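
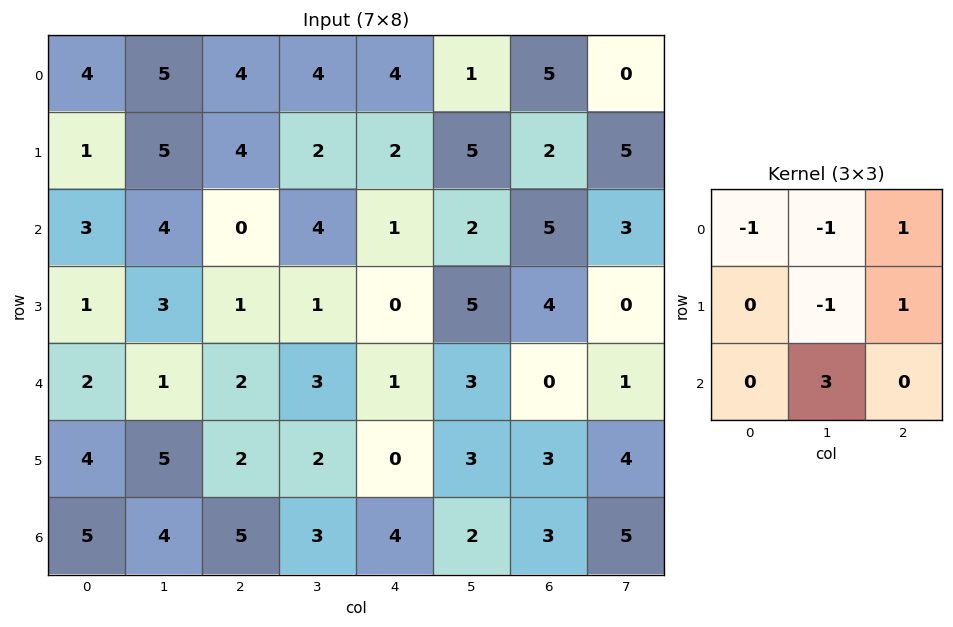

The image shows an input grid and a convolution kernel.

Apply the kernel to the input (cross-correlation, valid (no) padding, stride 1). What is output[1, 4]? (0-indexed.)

13

The receptive field on the input at this output position is [2 5 2 / 1 2 5 / 0 5 4]. Elementwise product with the kernel and sum: 2·-1 + 5·-1 + 2·1 + 2·-1 + 5·1 + 5·3.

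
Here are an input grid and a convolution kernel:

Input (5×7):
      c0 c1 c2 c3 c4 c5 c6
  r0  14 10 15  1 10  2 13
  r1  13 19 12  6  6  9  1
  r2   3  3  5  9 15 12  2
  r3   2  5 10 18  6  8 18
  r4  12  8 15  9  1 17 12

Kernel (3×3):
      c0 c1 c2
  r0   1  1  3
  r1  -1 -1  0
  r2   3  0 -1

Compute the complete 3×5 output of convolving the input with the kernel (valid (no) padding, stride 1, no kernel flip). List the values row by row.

41 -3 28 20 79
58 38 46 61 -9
35 35 75 46 10

Output[0,0]: The receptive field on the input at this output position is [14 10 15 / 13 19 12 / 3 3 5]. Elementwise product with the kernel and sum: 14·1 + 10·1 + 15·3 + 13·-1 + 19·-1 + 3·3 + 5·-1.
Output[0,1]: The receptive field on the input at this output position is [10 15 1 / 19 12 6 / 3 5 9]. Elementwise product with the kernel and sum: 10·1 + 15·1 + 1·3 + 19·-1 + 12·-1 + 3·3 + 9·-1.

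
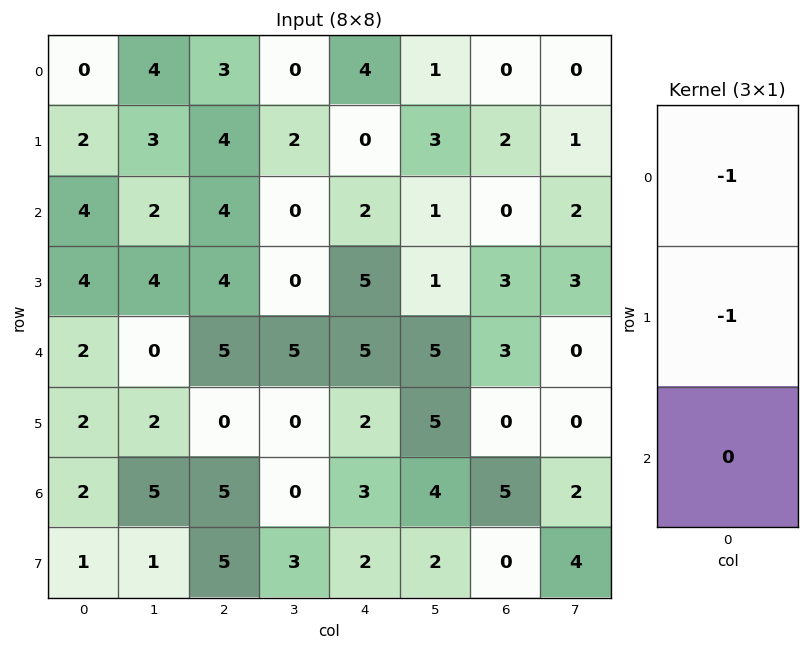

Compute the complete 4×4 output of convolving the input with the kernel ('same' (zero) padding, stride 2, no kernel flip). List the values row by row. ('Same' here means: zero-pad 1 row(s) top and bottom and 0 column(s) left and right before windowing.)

0 -3 -4 0
-6 -8 -2 -2
-6 -9 -10 -6
-4 -5 -5 -5

Output[0,0]: The receptive field on the zero-padded input at this output position is [0 / 0 / 2]. Elementwise product with the kernel and sum: 0·-1 + 0·-1.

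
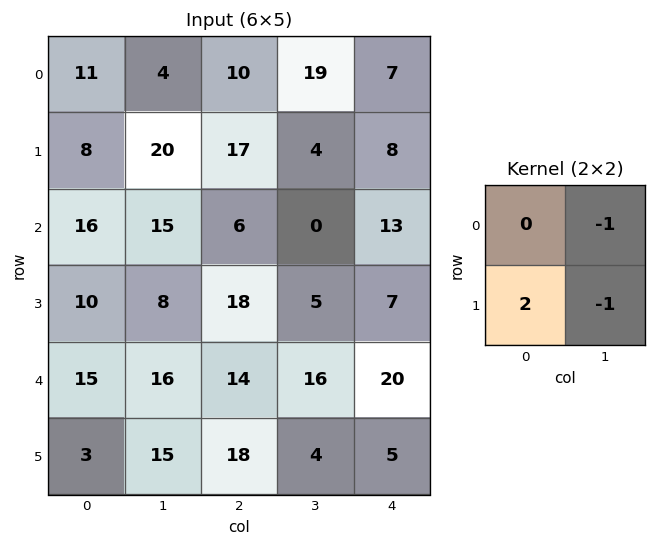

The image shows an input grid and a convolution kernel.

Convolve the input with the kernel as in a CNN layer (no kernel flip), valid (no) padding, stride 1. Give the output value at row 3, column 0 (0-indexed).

The receptive field on the input at this output position is [10 8 / 15 16]. Elementwise product with the kernel and sum: 8·-1 + 15·2 + 16·-1.

6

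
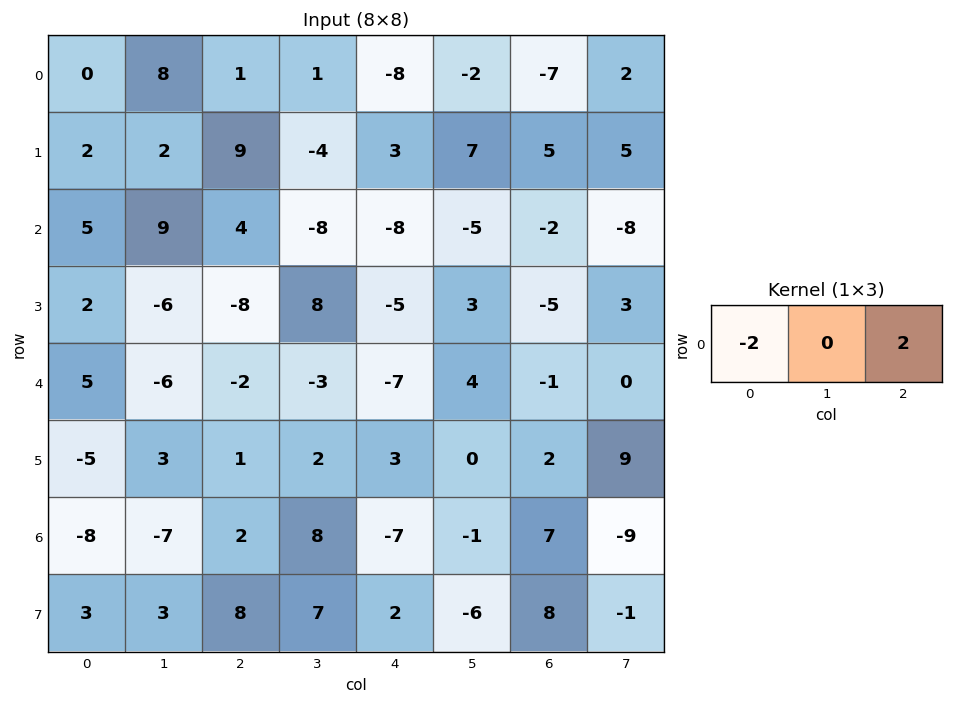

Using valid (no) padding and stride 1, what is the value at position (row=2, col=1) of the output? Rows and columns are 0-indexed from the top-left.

The receptive field on the input at this output position is [9 4 -8]. Elementwise product with the kernel and sum: 9·-2 + -8·2.

-34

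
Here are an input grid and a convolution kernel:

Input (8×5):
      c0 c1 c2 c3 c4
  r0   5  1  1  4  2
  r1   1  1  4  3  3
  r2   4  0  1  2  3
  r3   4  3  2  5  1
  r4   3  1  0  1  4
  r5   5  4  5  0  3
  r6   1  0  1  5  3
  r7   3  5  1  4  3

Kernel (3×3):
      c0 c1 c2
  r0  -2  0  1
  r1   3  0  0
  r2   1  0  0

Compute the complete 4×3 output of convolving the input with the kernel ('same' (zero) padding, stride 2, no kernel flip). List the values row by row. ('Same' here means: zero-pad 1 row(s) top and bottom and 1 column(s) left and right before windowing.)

Output[0,0]: The receptive field on the zero-padded input at this output position is [0 0 0 / 0 5 1 / 0 1 1]. Elementwise product with the kernel and sum: 0·-2 + 0·1 + 0·3 + 0·1.
Output[0,1]: The receptive field on the zero-padded input at this output position is [0 0 0 / 1 1 4 / 1 4 3]. Elementwise product with the kernel and sum: 0·-2 + 0·1 + 1·3 + 1·1.

0 4 15
1 4 5
3 6 -7
4 -3 19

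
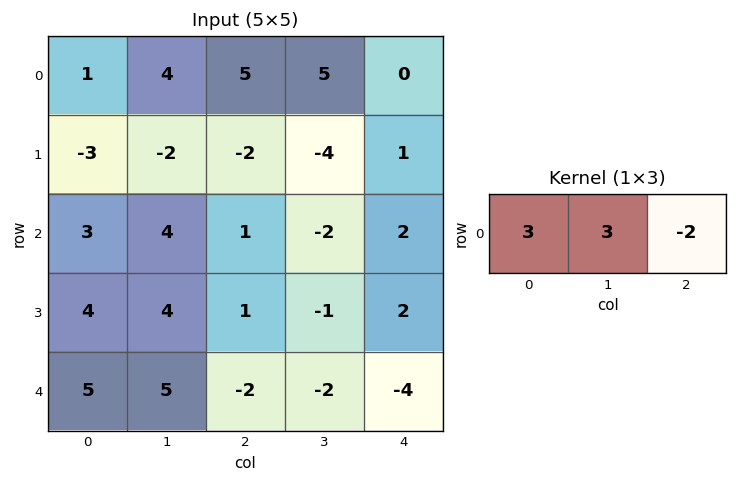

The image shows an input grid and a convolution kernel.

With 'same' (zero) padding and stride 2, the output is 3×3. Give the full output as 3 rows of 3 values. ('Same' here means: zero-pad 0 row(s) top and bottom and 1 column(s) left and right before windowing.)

Output[0,0]: The receptive field on the zero-padded input at this output position is [0 1 4]. Elementwise product with the kernel and sum: 0·3 + 1·3 + 4·-2.
Output[0,1]: The receptive field on the zero-padded input at this output position is [4 5 5]. Elementwise product with the kernel and sum: 4·3 + 5·3 + 5·-2.

-5 17 15
1 19 0
5 13 -18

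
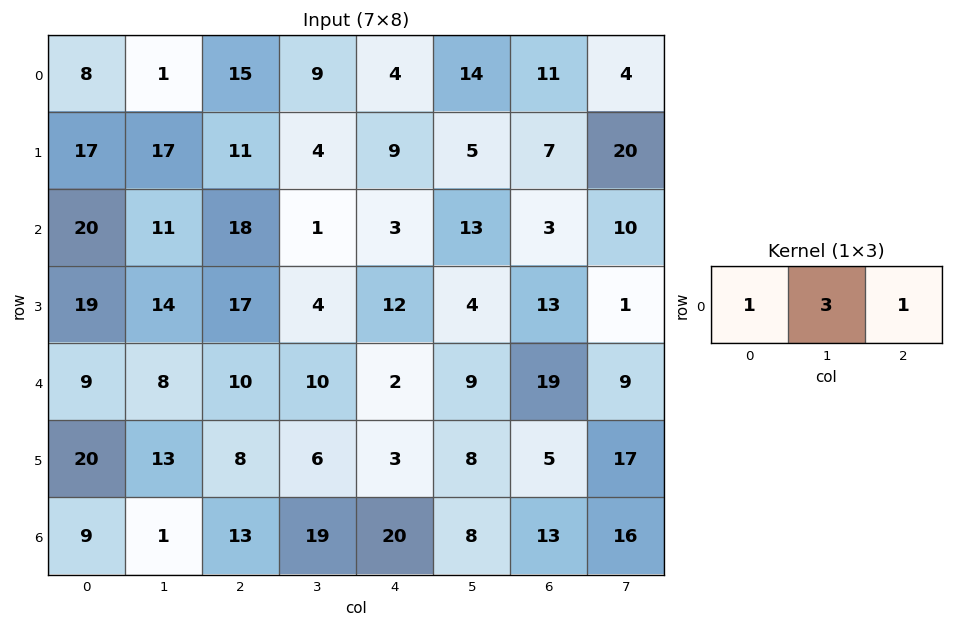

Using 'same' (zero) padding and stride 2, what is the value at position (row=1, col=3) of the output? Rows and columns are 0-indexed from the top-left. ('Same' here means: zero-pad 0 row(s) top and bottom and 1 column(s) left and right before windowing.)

32

The receptive field on the zero-padded input at this output position is [13 3 10]. Elementwise product with the kernel and sum: 13·1 + 3·3 + 10·1.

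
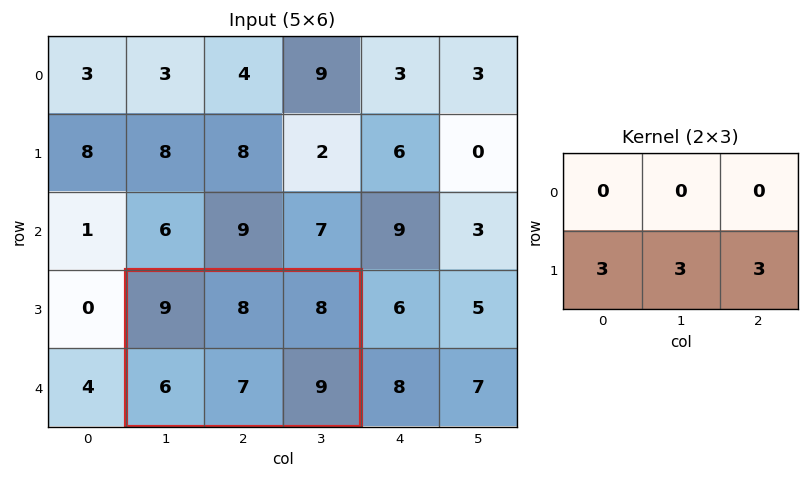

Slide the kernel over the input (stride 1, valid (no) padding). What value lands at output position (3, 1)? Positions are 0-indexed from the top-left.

The receptive field on the input at this output position is [9 8 8 / 6 7 9]. Elementwise product with the kernel and sum: 6·3 + 7·3 + 9·3.

66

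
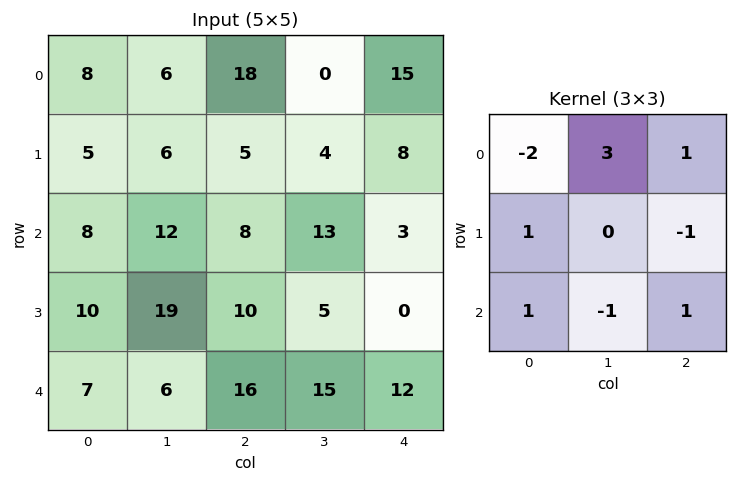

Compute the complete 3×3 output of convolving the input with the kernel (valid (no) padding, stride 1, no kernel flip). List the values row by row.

24 61 -26
14 20 20
45 32 49

Output[0,0]: The receptive field on the input at this output position is [8 6 18 / 5 6 5 / 8 12 8]. Elementwise product with the kernel and sum: 8·-2 + 6·3 + 18·1 + 5·1 + 5·-1 + 8·1 + 12·-1 + 8·1.
Output[0,1]: The receptive field on the input at this output position is [6 18 0 / 6 5 4 / 12 8 13]. Elementwise product with the kernel and sum: 6·-2 + 18·3 + 0·1 + 6·1 + 4·-1 + 12·1 + 8·-1 + 13·1.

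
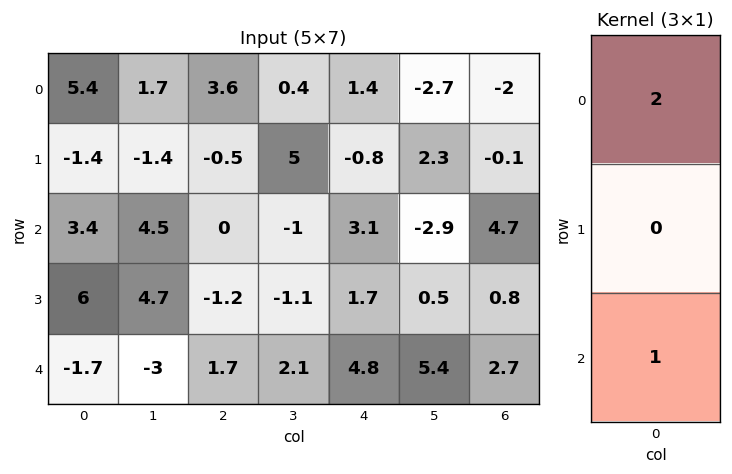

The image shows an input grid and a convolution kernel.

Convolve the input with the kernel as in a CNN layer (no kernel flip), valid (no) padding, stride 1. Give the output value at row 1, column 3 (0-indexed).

8.9

The receptive field on the input at this output position is [5 / -1 / -1.1]. Elementwise product with the kernel and sum: 5·2 + -1.1·1.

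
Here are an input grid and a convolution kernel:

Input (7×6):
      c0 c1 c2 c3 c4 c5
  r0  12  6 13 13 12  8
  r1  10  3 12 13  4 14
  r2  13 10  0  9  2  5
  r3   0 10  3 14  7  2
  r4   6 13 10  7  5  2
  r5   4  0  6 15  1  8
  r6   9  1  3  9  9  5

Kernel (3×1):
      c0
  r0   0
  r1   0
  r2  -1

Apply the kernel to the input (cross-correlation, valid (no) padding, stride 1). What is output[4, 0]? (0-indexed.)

The receptive field on the input at this output position is [6 / 4 / 9]. Elementwise product with the kernel and sum: 9·-1.

-9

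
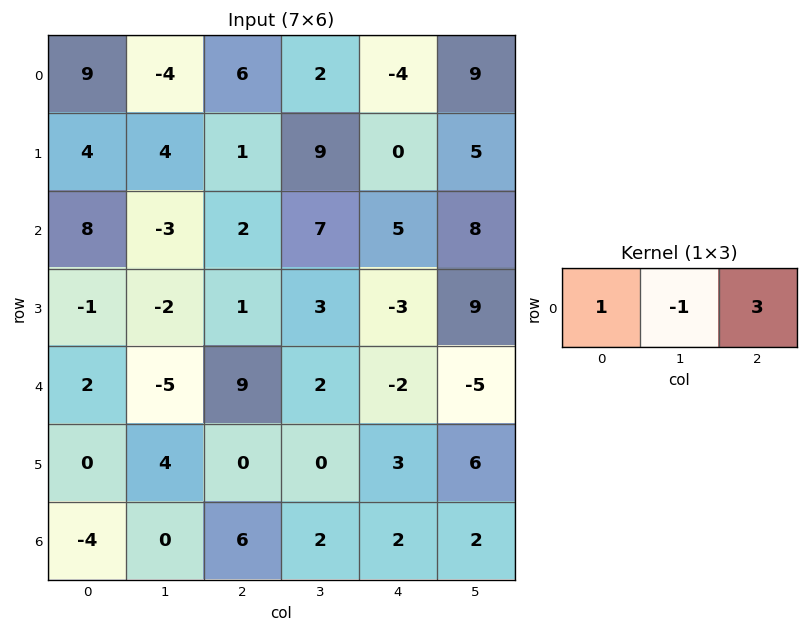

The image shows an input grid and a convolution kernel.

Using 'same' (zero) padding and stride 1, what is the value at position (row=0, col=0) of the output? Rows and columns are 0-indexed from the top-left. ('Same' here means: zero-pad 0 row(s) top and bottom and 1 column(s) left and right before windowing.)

-21

The receptive field on the zero-padded input at this output position is [0 9 -4]. Elementwise product with the kernel and sum: 0·1 + 9·-1 + -4·3.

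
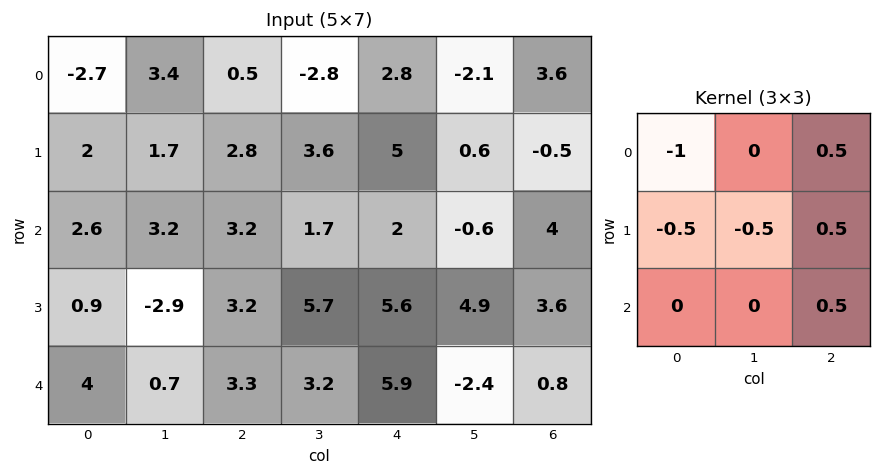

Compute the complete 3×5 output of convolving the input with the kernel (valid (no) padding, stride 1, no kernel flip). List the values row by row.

Output[0,0]: The receptive field on the input at this output position is [-2.7 3.4 0.5 / 2 1.7 2.8 / 2.6 3.2 3.2]. Elementwise product with the kernel and sum: -2.7·-1 + 0.5·0.5 + 2·-0.5 + 1.7·-0.5 + 2.8·0.5 + 3.2·0.5.
Output[0,1]: The receptive field on the input at this output position is [3.4 0.5 -2.8 / 1.7 2.8 3.6 / 3.2 3.2 1.7]. Elementwise product with the kernel and sum: 3.4·-1 + -2.8·0.5 + 1.7·-0.5 + 2.8·-0.5 + 3.6·0.5 + 1.7·0.5.

4.1 -4.4 1.2 -2.55 -2.05
-0.3 0.6 1.05 -3 -2.15
3.25 1.95 -0.9 -6.4 -3.05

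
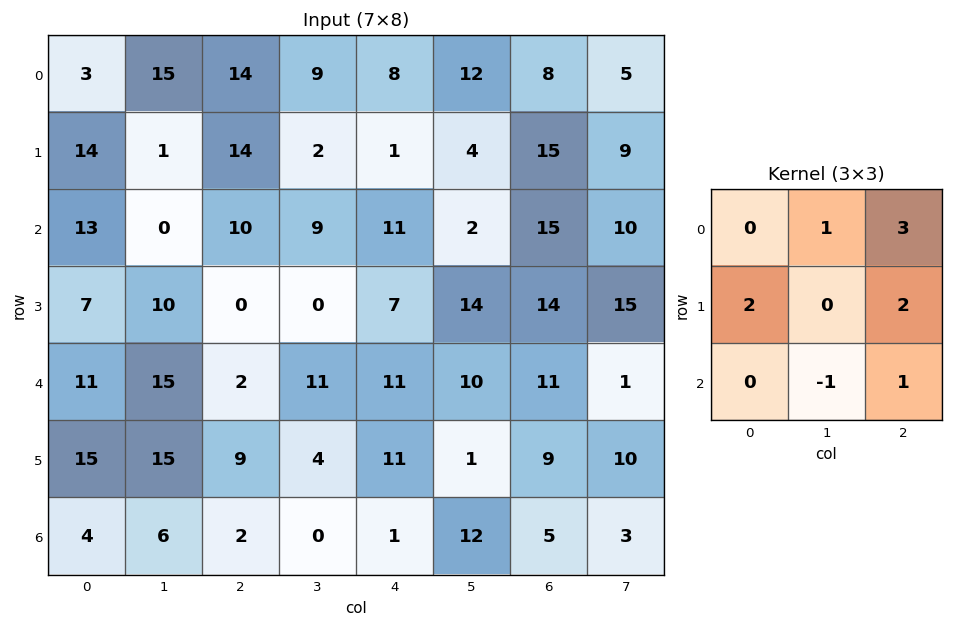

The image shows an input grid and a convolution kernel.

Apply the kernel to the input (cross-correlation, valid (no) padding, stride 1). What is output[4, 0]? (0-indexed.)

The receptive field on the input at this output position is [11 15 2 / 15 15 9 / 4 6 2]. Elementwise product with the kernel and sum: 15·1 + 2·3 + 15·2 + 9·2 + 6·-1 + 2·1.

65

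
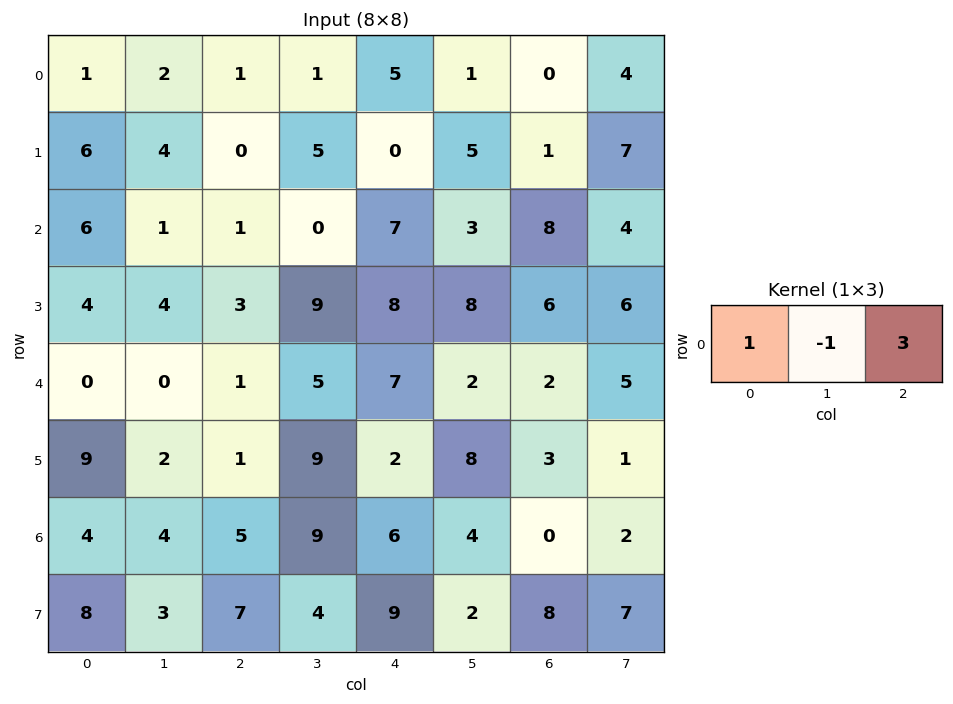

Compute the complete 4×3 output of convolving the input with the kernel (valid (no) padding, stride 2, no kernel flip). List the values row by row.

2 15 4
8 22 28
3 17 11
15 14 2

Output[0,0]: The receptive field on the input at this output position is [1 2 1]. Elementwise product with the kernel and sum: 1·1 + 2·-1 + 1·3.
Output[0,1]: The receptive field on the input at this output position is [1 1 5]. Elementwise product with the kernel and sum: 1·1 + 1·-1 + 5·3.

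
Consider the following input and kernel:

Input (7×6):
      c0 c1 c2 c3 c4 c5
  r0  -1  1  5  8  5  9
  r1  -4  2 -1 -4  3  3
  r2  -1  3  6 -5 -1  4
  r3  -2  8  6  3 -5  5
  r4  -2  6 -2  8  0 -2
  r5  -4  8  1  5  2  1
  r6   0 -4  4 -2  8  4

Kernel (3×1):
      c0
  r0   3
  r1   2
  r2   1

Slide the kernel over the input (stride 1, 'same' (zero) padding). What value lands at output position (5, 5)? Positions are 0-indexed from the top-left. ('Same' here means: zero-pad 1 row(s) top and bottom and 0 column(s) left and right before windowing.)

The receptive field on the zero-padded input at this output position is [-2 / 1 / 4]. Elementwise product with the kernel and sum: -2·3 + 1·2 + 4·1.

0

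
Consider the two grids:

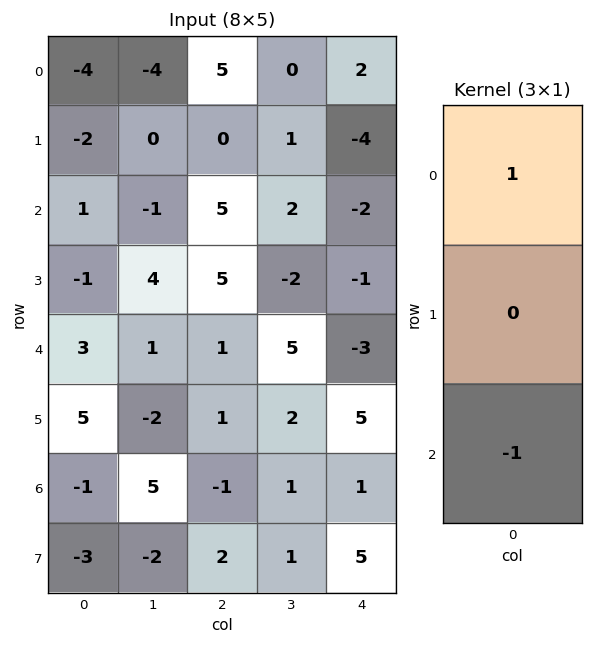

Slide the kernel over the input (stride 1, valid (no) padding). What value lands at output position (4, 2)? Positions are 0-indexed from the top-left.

The receptive field on the input at this output position is [1 / 1 / -1]. Elementwise product with the kernel and sum: 1·1 + -1·-1.

2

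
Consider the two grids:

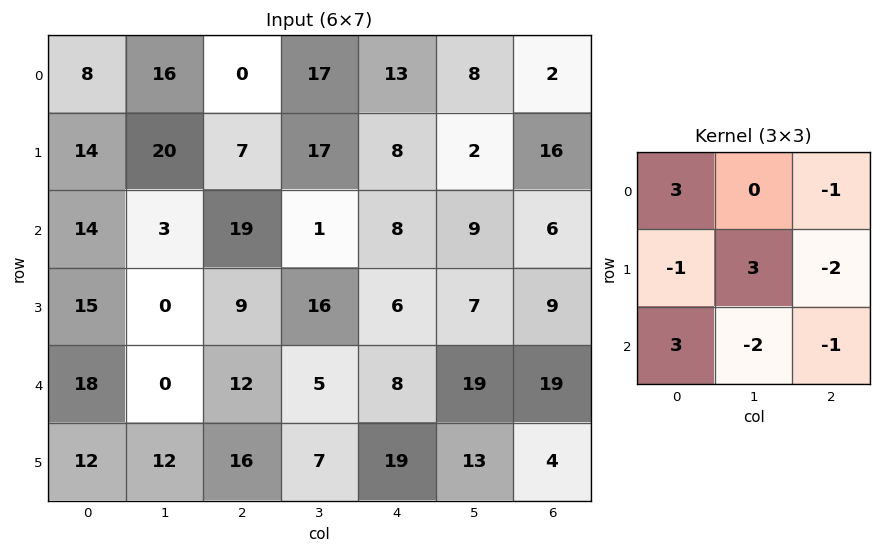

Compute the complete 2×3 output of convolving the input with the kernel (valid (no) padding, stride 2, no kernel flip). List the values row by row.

Output[0,0]: The receptive field on the input at this output position is [8 16 0 / 14 20 7 / 14 3 19]. Elementwise product with the kernel and sum: 8·3 + 0·-1 + 14·-1 + 20·3 + 7·-2 + 14·3 + 3·-2 + 19·-1.
Output[0,1]: The receptive field on the input at this output position is [0 17 13 / 7 17 8 / 19 1 8]. Elementwise product with the kernel and sum: 0·3 + 13·-1 + 7·-1 + 17·3 + 8·-2 + 19·3 + 1·-2 + 8·-1.

73 62 3
32 94 -18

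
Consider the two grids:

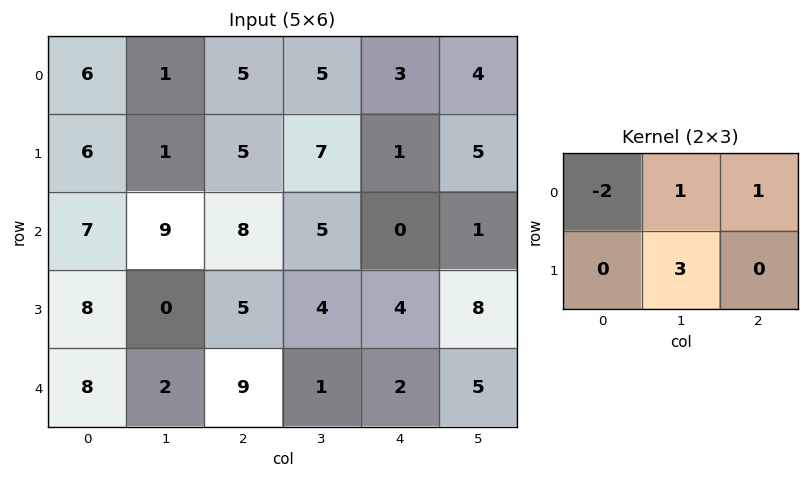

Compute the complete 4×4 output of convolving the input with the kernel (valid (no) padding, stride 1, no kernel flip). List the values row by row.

Output[0,0]: The receptive field on the input at this output position is [6 1 5 / 6 1 5]. Elementwise product with the kernel and sum: 6·-2 + 1·1 + 5·1 + 1·3.
Output[0,1]: The receptive field on the input at this output position is [1 5 5 / 1 5 7]. Elementwise product with the kernel and sum: 1·-2 + 5·1 + 5·1 + 5·3.

-3 23 19 0
21 34 13 -8
3 10 1 3
-5 36 1 10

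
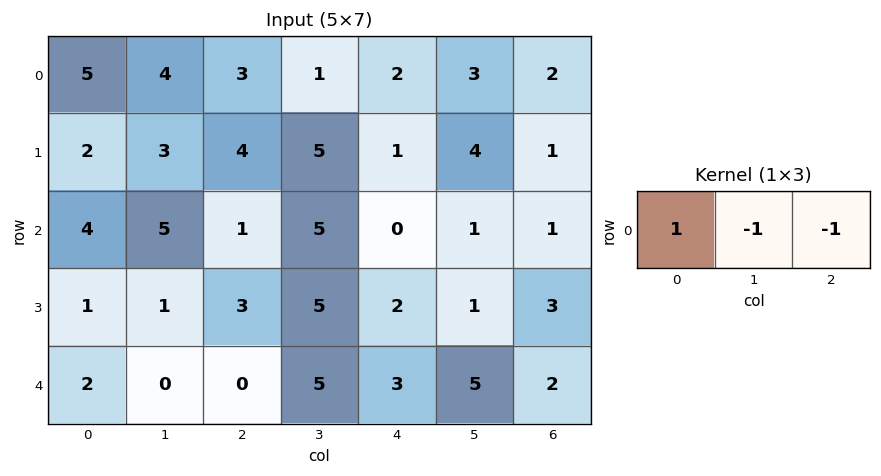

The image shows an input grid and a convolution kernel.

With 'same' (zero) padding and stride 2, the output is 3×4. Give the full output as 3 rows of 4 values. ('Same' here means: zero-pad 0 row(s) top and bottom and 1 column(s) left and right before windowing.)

Output[0,0]: The receptive field on the zero-padded input at this output position is [0 5 4]. Elementwise product with the kernel and sum: 0·1 + 5·-1 + 4·-1.

-9 0 -4 1
-9 -1 4 0
-2 -5 -3 3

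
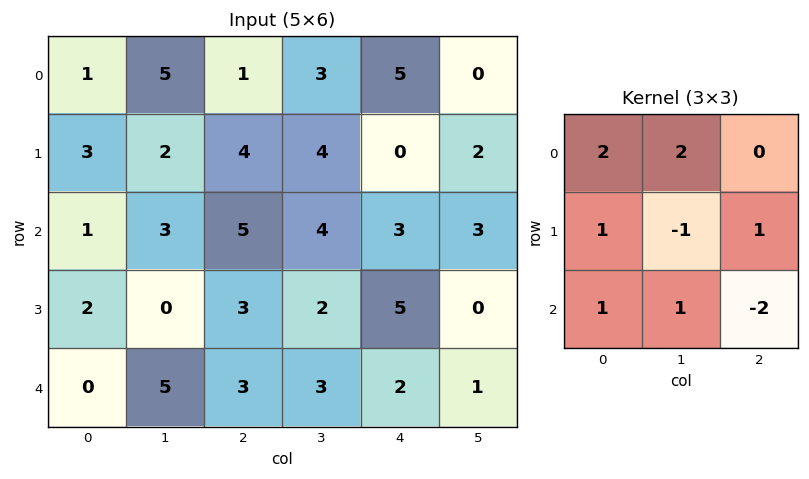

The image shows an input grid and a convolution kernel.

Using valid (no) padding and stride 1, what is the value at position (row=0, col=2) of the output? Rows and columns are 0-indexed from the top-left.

The receptive field on the input at this output position is [1 3 5 / 4 4 0 / 5 4 3]. Elementwise product with the kernel and sum: 1·2 + 3·2 + 4·1 + 4·-1 + 0·1 + 5·1 + 4·1 + 3·-2.

11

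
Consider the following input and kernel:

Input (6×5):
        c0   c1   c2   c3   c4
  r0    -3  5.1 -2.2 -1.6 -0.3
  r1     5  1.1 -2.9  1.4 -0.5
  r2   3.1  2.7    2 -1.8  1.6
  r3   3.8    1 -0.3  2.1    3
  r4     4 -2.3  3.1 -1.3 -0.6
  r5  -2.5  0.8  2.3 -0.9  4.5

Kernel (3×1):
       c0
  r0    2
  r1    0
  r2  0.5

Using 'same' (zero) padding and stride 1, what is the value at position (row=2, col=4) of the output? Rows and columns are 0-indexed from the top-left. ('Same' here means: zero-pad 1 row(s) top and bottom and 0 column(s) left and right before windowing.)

The receptive field on the zero-padded input at this output position is [-0.5 / 1.6 / 3]. Elementwise product with the kernel and sum: -0.5·2 + 3·0.5.

0.5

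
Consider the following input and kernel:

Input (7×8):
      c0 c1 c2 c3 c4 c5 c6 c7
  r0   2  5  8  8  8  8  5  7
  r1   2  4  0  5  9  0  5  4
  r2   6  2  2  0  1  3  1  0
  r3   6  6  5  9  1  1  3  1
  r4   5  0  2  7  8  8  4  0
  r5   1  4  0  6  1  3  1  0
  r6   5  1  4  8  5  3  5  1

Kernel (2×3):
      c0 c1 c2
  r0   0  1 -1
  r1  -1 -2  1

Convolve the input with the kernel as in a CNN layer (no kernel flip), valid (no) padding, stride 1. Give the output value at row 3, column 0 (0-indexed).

-2

The receptive field on the input at this output position is [6 6 5 / 5 0 2]. Elementwise product with the kernel and sum: 6·1 + 5·-1 + 5·-1 + 0·-2 + 2·1.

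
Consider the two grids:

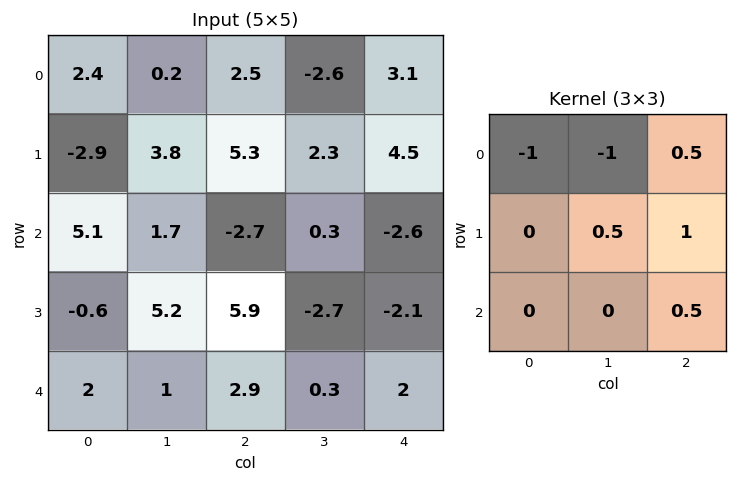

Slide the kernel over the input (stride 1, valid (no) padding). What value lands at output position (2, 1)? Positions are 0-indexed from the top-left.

The receptive field on the input at this output position is [1.7 -2.7 0.3 / 5.2 5.9 -2.7 / 1 2.9 0.3]. Elementwise product with the kernel and sum: 1.7·-1 + -2.7·-1 + 0.3·0.5 + 5.9·0.5 + -2.7·1 + 0.3·0.5.

1.55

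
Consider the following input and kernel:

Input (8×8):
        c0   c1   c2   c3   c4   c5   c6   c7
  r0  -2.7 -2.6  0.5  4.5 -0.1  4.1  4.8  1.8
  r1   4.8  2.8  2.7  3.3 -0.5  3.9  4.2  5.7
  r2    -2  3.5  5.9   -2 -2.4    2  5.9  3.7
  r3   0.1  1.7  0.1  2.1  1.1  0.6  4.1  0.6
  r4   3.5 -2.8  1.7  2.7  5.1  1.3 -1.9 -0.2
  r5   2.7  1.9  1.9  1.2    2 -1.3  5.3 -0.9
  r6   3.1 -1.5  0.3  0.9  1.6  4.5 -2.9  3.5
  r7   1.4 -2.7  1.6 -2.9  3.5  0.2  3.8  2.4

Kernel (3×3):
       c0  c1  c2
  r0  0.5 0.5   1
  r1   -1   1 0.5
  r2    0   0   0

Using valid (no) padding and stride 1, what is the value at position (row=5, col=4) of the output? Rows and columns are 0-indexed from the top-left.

7.1

The receptive field on the input at this output position is [2 -1.3 5.3 / 1.6 4.5 -2.9 / 3.5 0.2 3.8]. Elementwise product with the kernel and sum: 2·0.5 + -1.3·0.5 + 5.3·1 + 1.6·-1 + 4.5·1 + -2.9·0.5.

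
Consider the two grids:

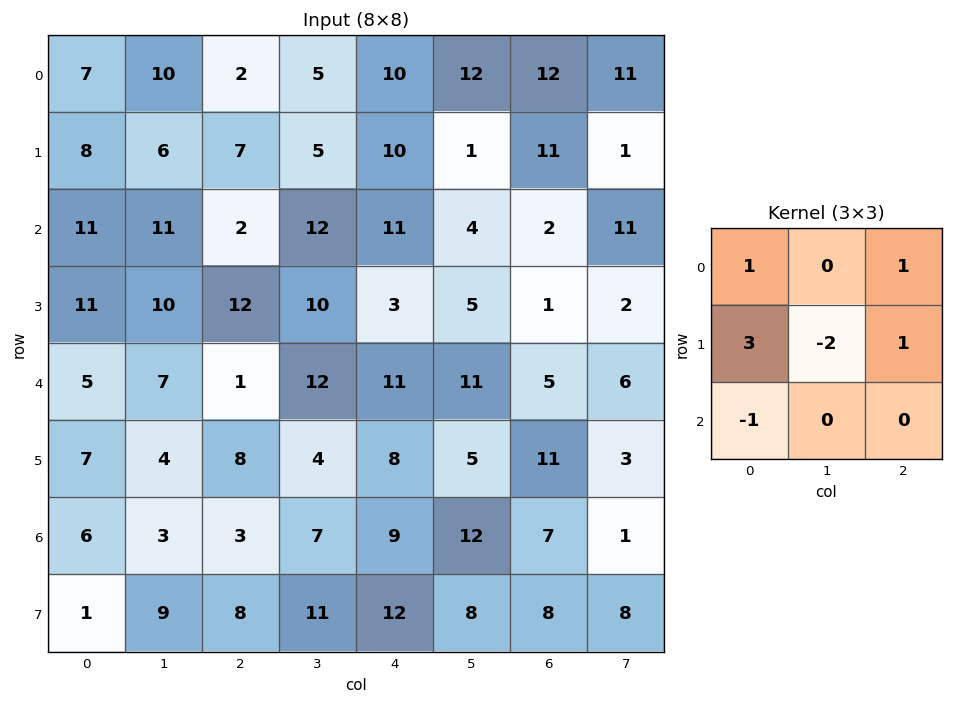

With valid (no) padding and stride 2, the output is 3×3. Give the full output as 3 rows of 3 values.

17 31 50
33 31 2
21 33 32

Output[0,0]: The receptive field on the input at this output position is [7 10 2 / 8 6 7 / 11 11 2]. Elementwise product with the kernel and sum: 7·1 + 2·1 + 8·3 + 6·-2 + 7·1 + 11·-1.
Output[0,1]: The receptive field on the input at this output position is [2 5 10 / 7 5 10 / 2 12 11]. Elementwise product with the kernel and sum: 2·1 + 10·1 + 7·3 + 5·-2 + 10·1 + 2·-1.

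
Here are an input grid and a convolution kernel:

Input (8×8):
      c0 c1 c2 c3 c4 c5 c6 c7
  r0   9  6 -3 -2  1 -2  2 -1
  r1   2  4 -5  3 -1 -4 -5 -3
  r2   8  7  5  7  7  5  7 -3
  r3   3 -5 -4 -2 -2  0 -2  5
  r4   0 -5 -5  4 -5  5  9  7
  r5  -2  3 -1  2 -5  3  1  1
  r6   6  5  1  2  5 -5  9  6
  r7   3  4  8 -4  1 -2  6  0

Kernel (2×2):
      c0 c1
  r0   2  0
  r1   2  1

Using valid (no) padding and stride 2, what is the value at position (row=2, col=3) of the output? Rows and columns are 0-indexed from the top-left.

21

The receptive field on the input at this output position is [9 7 / 1 1]. Elementwise product with the kernel and sum: 9·2 + 1·2 + 1·1.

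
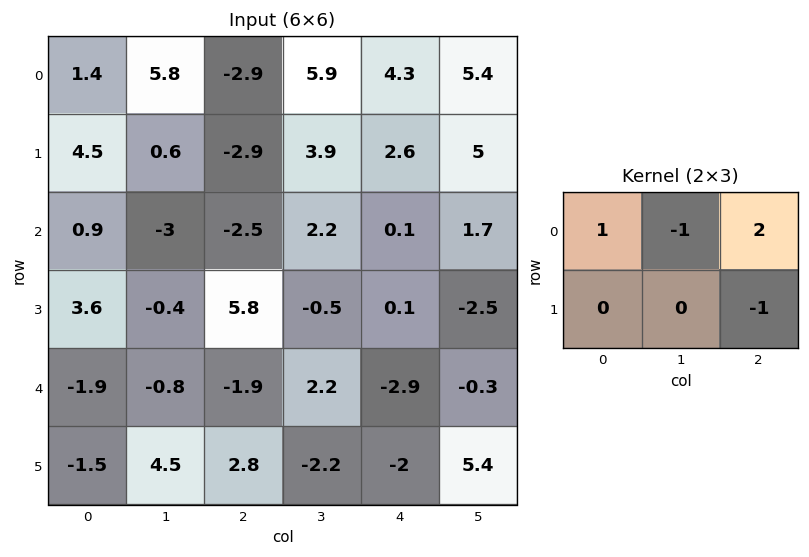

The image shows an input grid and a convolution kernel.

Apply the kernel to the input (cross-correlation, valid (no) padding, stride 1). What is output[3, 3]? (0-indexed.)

-5.3

The receptive field on the input at this output position is [-0.5 0.1 -2.5 / 2.2 -2.9 -0.3]. Elementwise product with the kernel and sum: -0.5·1 + 0.1·-1 + -2.5·2 + -0.3·-1.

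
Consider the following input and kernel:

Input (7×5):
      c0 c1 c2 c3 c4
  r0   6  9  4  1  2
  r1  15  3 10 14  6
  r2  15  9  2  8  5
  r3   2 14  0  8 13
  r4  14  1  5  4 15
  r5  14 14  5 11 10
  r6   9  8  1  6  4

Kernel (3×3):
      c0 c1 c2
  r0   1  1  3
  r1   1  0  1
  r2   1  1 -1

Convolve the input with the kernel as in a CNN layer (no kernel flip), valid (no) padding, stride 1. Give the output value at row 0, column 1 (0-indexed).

36

The receptive field on the input at this output position is [9 4 1 / 3 10 14 / 9 2 8]. Elementwise product with the kernel and sum: 9·1 + 4·1 + 1·3 + 3·1 + 14·1 + 9·1 + 2·1 + 8·-1.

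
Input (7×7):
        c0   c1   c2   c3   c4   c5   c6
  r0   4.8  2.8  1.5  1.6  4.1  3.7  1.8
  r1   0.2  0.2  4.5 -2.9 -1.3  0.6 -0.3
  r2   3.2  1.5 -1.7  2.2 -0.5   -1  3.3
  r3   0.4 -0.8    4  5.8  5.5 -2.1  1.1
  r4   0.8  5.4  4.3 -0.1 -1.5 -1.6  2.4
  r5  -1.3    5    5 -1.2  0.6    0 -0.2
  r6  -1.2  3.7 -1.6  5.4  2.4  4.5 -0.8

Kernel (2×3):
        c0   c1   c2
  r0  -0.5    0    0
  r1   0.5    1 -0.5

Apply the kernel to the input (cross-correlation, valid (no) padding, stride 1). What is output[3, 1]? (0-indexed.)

The receptive field on the input at this output position is [-0.8 4 5.8 / 5.4 4.3 -0.1]. Elementwise product with the kernel and sum: -0.8·-0.5 + 5.4·0.5 + 4.3·1 + -0.1·-0.5.

7.45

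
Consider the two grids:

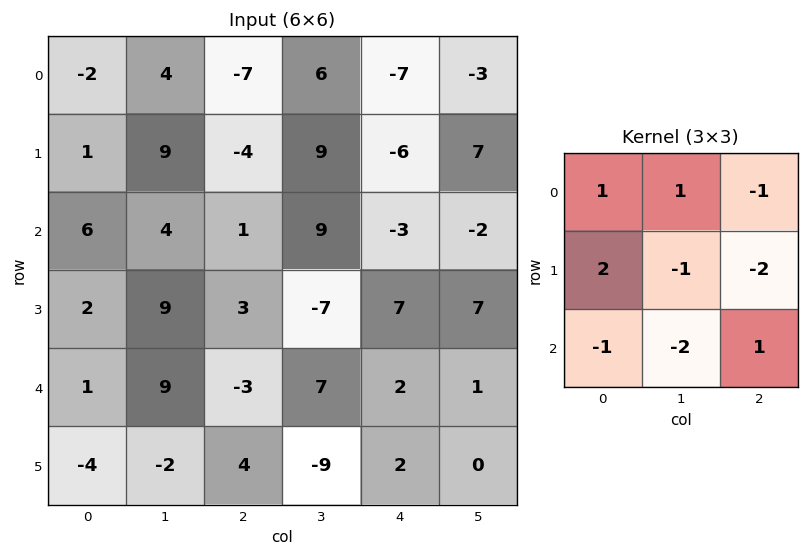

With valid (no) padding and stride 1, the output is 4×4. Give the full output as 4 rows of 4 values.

-3 -2 -21 7
3 -37 28 21
-24 29 3 -37
19 11 -12 8

Output[0,0]: The receptive field on the input at this output position is [-2 4 -7 / 1 9 -4 / 6 4 1]. Elementwise product with the kernel and sum: -2·1 + 4·1 + -7·-1 + 1·2 + 9·-1 + -4·-2 + 6·-1 + 4·-2 + 1·1.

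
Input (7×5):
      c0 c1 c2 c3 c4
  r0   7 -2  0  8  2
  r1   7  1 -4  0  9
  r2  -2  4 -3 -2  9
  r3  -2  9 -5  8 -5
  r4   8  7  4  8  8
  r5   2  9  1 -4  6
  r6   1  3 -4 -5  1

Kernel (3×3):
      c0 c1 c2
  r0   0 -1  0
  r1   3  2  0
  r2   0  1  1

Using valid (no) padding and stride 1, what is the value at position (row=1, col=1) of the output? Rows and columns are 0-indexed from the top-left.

13

The receptive field on the input at this output position is [1 -4 0 / 4 -3 -2 / 9 -5 8]. Elementwise product with the kernel and sum: -4·-1 + 4·3 + -3·2 + -5·1 + 8·1.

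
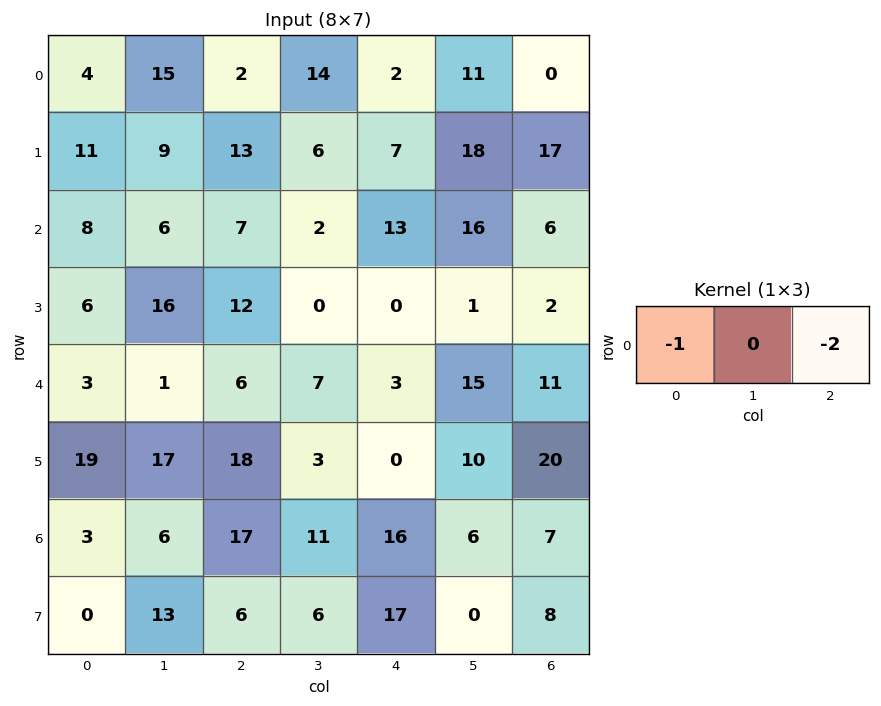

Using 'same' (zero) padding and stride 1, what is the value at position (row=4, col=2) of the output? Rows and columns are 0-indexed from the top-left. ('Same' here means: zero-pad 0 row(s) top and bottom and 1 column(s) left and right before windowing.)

-15

The receptive field on the zero-padded input at this output position is [1 6 7]. Elementwise product with the kernel and sum: 1·-1 + 7·-2.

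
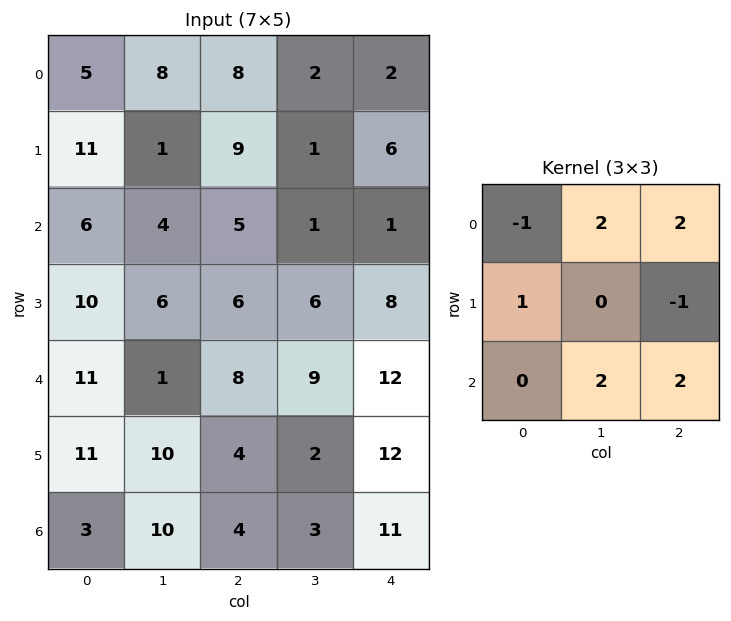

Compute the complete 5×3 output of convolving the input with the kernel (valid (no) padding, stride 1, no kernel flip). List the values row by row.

47 24 7
34 46 37
34 42 39
45 22 46
42 55 54

Output[0,0]: The receptive field on the input at this output position is [5 8 8 / 11 1 9 / 6 4 5]. Elementwise product with the kernel and sum: 5·-1 + 8·2 + 8·2 + 11·1 + 9·-1 + 4·2 + 5·2.
Output[0,1]: The receptive field on the input at this output position is [8 8 2 / 1 9 1 / 4 5 1]. Elementwise product with the kernel and sum: 8·-1 + 8·2 + 2·2 + 1·1 + 1·-1 + 5·2 + 1·2.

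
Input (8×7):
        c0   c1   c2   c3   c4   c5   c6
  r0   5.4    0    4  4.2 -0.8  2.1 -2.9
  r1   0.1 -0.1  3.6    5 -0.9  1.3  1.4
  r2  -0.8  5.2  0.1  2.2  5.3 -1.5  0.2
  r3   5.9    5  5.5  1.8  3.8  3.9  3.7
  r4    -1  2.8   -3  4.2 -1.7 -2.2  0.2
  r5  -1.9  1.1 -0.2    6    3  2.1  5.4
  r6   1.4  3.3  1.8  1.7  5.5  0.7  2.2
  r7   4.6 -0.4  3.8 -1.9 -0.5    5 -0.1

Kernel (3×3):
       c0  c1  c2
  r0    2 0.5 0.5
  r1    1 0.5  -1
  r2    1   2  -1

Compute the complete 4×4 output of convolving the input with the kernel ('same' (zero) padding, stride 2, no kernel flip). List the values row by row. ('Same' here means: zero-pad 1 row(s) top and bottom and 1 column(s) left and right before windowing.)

3 -0.1 3.6 4.75
1.2 21.35 22.05 13.2
-2.75 5.45 22.9 20.45
6.6 16.7 10.4 13.5

Output[0,0]: The receptive field on the zero-padded input at this output position is [0 0 0 / 0 5.4 0 / 0 0.1 -0.1]. Elementwise product with the kernel and sum: 0·2 + 0·0.5 + 0·0.5 + 0·1 + 5.4·0.5 + 0·-1 + 0·1 + 0.1·2 + -0.1·-1.
Output[0,1]: The receptive field on the zero-padded input at this output position is [0 0 0 / 0 4 4.2 / -0.1 3.6 5]. Elementwise product with the kernel and sum: 0·2 + 0·0.5 + 0·0.5 + 0·1 + 4·0.5 + 4.2·-1 + -0.1·1 + 3.6·2 + 5·-1.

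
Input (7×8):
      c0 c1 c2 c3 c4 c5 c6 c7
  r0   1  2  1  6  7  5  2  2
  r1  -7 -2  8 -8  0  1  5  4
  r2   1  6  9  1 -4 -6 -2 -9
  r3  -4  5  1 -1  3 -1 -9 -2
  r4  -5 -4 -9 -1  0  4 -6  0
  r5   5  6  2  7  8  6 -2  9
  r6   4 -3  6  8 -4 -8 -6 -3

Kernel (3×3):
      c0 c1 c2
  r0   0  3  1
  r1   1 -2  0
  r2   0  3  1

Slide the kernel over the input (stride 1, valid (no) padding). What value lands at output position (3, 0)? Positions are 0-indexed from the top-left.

39

The receptive field on the input at this output position is [-4 5 1 / -5 -4 -9 / 5 6 2]. Elementwise product with the kernel and sum: 5·3 + 1·1 + -5·1 + -4·-2 + 6·3 + 2·1.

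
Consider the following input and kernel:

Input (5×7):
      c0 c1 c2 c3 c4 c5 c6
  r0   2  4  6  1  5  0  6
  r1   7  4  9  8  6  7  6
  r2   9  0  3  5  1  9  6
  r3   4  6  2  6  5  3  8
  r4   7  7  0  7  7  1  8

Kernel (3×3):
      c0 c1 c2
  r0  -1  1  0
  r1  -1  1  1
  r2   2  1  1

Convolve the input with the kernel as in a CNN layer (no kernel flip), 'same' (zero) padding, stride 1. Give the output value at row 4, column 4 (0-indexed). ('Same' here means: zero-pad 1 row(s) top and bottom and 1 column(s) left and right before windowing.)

The receptive field on the zero-padded input at this output position is [6 5 3 / 7 7 1 / 0 0 0]. Elementwise product with the kernel and sum: 6·-1 + 5·1 + 7·-1 + 7·1 + 1·1 + 0·2 + 0·1 + 0·1.

0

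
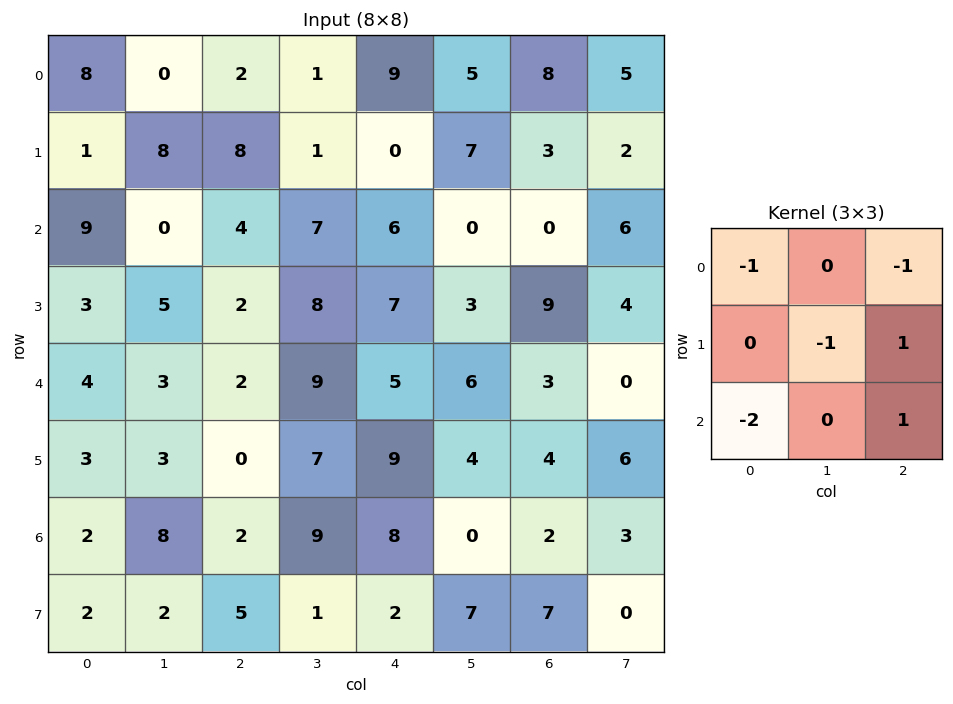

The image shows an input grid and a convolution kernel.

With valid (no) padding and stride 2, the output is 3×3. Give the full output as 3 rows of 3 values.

-24 -14 -33
-22 -10 -7
-11 -1 -22

Output[0,0]: The receptive field on the input at this output position is [8 0 2 / 1 8 8 / 9 0 4]. Elementwise product with the kernel and sum: 8·-1 + 2·-1 + 8·-1 + 8·1 + 9·-2 + 4·1.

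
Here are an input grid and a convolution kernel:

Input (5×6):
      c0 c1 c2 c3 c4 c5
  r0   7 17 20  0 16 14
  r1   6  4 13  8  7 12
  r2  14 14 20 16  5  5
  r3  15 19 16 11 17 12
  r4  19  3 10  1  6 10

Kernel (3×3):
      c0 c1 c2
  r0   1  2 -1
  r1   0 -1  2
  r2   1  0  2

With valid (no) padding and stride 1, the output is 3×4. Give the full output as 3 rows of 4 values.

97 106 40 61
74 75 66 50
74 49 92 49

Output[0,0]: The receptive field on the input at this output position is [7 17 20 / 6 4 13 / 14 14 20]. Elementwise product with the kernel and sum: 7·1 + 17·2 + 20·-1 + 4·-1 + 13·2 + 14·1 + 20·2.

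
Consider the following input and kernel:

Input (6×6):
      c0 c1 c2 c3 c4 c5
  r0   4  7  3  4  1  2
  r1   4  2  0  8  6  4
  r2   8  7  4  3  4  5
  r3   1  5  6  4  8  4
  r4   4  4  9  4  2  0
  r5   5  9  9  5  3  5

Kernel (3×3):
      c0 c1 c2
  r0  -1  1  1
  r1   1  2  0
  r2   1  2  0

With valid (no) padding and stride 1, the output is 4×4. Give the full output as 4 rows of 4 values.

Output[0,0]: The receptive field on the input at this output position is [4 7 3 / 4 2 0 / 8 7 4]. Elementwise product with the kernel and sum: 4·-1 + 7·1 + 3·1 + 4·1 + 2·2 + 8·1 + 7·2.
Output[0,1]: The receptive field on the input at this output position is [7 3 4 / 2 0 8 / 7 4 3]. Elementwise product with the kernel and sum: 7·-1 + 3·1 + 4·1 + 2·1 + 0·2 + 7·1 + 4·2.

36 17 28 30
31 38 38 33
26 39 34 34
45 54 42 27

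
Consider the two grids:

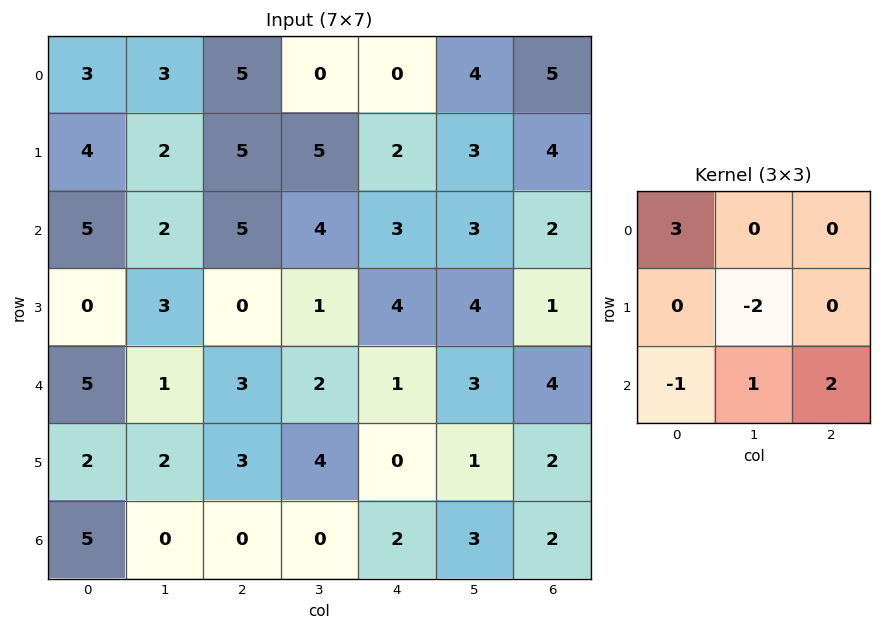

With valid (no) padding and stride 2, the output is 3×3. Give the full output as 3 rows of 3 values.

Output[0,0]: The receptive field on the input at this output position is [3 3 5 / 4 2 5 / 5 2 5]. Elementwise product with the kernel and sum: 3·3 + 2·-2 + 5·-1 + 2·1 + 5·2.
Output[0,1]: The receptive field on the input at this output position is [5 0 0 / 5 5 2 / 5 4 3]. Elementwise product with the kernel and sum: 5·3 + 5·-2 + 5·-1 + 4·1 + 3·2.

12 10 -2
11 14 11
6 5 6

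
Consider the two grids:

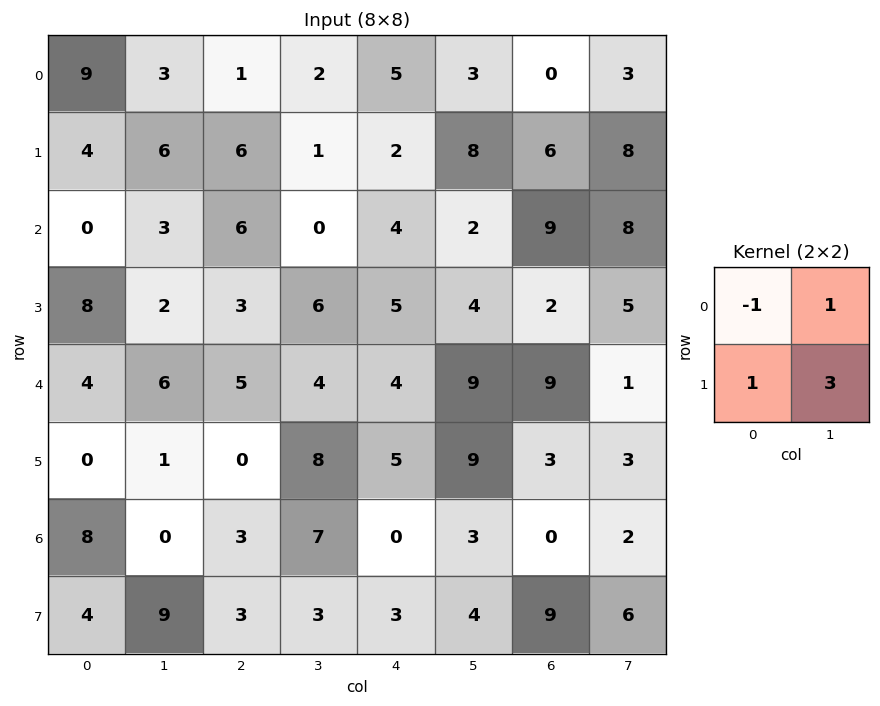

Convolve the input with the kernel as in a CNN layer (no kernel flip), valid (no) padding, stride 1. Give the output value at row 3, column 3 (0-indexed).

15

The receptive field on the input at this output position is [6 5 / 4 4]. Elementwise product with the kernel and sum: 6·-1 + 5·1 + 4·1 + 4·3.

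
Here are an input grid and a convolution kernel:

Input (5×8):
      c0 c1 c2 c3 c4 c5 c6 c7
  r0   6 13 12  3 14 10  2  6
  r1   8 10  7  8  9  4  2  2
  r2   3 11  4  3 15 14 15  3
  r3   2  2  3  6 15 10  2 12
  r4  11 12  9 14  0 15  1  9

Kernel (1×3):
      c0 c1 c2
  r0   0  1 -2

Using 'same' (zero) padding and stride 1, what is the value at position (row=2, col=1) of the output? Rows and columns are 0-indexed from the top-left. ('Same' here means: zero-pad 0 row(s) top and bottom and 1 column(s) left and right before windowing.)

3

The receptive field on the zero-padded input at this output position is [3 11 4]. Elementwise product with the kernel and sum: 11·1 + 4·-2.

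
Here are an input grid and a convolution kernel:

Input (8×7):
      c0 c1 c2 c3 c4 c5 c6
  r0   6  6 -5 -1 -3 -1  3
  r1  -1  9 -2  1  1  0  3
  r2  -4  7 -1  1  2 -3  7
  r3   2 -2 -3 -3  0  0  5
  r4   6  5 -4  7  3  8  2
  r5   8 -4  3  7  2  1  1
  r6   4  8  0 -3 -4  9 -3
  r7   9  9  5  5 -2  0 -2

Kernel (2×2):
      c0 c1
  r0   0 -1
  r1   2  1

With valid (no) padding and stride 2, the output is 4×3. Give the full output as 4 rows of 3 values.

Output[0,0]: The receptive field on the input at this output position is [6 6 / -1 9]. Elementwise product with the kernel and sum: 6·-1 + -1·2 + 9·1.
Output[0,1]: The receptive field on the input at this output position is [-5 -1 / -2 1]. Elementwise product with the kernel and sum: -1·-1 + -2·2 + 1·1.

1 -2 3
-5 -10 3
7 6 -3
19 18 -13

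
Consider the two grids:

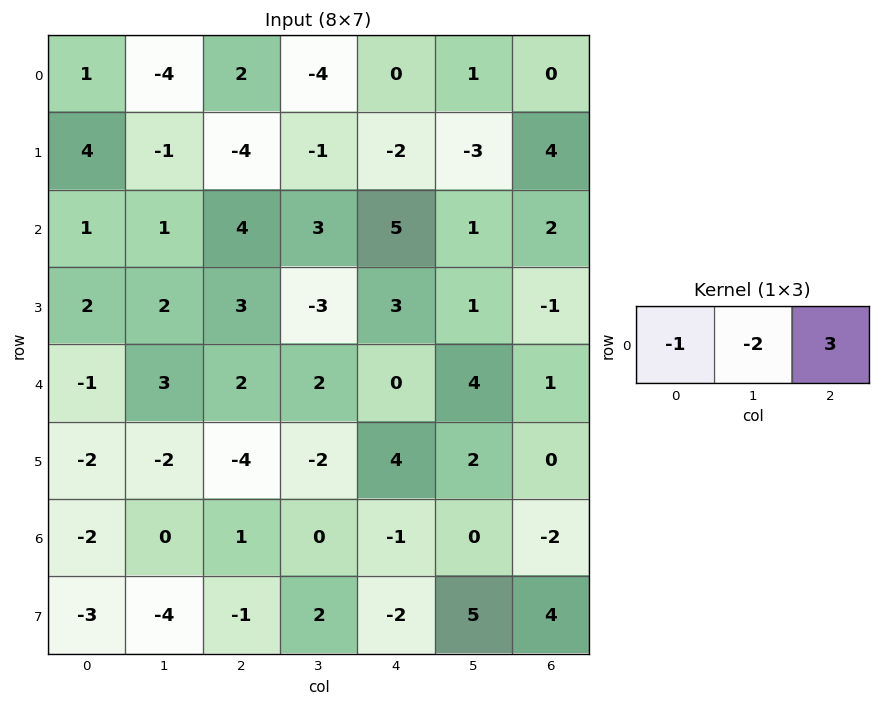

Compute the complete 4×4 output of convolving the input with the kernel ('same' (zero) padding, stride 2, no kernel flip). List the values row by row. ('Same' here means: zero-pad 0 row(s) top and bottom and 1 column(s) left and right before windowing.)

Output[0,0]: The receptive field on the zero-padded input at this output position is [0 1 -4]. Elementwise product with the kernel and sum: 0·-1 + 1·-2 + -4·3.

-14 -12 7 -1
1 0 -10 -5
11 -1 10 -6
4 -2 2 4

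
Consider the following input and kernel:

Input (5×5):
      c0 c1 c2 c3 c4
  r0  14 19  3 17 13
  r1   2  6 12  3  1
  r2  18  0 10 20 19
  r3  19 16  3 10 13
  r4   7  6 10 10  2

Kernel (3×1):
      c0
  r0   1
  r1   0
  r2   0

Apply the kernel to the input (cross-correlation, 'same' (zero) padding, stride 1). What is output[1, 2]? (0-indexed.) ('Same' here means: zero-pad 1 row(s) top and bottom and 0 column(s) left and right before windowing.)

The receptive field on the zero-padded input at this output position is [3 / 12 / 10]. Elementwise product with the kernel and sum: 3·1.

3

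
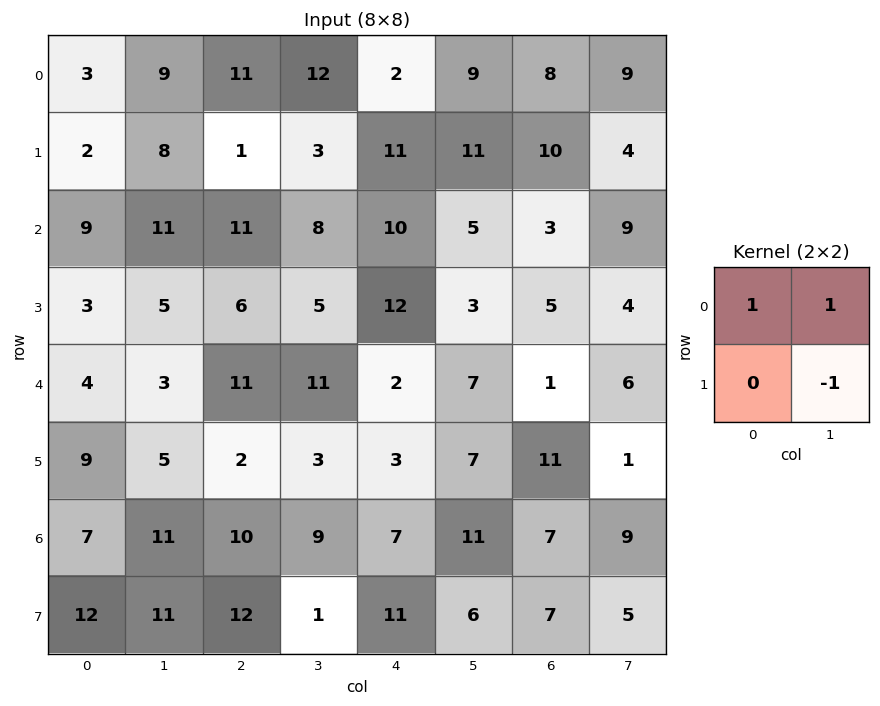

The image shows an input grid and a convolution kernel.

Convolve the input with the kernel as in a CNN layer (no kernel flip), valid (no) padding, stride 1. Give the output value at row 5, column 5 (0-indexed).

11

The receptive field on the input at this output position is [7 11 / 11 7]. Elementwise product with the kernel and sum: 7·1 + 11·1 + 7·-1.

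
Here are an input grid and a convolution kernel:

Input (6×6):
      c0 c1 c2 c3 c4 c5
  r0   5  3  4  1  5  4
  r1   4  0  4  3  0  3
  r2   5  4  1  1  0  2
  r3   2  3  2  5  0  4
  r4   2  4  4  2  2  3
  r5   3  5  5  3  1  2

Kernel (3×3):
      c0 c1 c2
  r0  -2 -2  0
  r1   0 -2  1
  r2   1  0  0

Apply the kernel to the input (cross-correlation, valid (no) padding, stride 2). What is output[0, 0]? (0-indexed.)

-7

The receptive field on the input at this output position is [5 3 4 / 4 0 4 / 5 4 1]. Elementwise product with the kernel and sum: 5·-2 + 3·-2 + 0·-2 + 4·1 + 5·1.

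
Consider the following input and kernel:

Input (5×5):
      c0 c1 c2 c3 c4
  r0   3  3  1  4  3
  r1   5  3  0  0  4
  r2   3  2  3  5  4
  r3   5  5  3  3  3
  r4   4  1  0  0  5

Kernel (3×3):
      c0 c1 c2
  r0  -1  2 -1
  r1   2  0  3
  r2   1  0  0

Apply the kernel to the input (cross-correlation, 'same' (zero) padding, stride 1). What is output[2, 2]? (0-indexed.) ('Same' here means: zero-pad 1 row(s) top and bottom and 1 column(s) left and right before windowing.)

The receptive field on the zero-padded input at this output position is [3 0 0 / 2 3 5 / 5 3 3]. Elementwise product with the kernel and sum: 3·-1 + 0·2 + 0·-1 + 2·2 + 5·3 + 5·1.

21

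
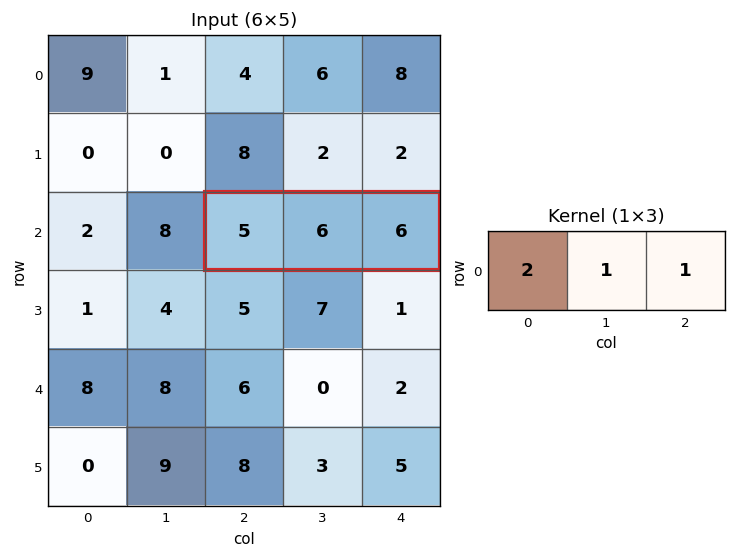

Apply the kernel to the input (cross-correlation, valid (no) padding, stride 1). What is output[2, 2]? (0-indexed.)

22

The receptive field on the input at this output position is [5 6 6]. Elementwise product with the kernel and sum: 5·2 + 6·1 + 6·1.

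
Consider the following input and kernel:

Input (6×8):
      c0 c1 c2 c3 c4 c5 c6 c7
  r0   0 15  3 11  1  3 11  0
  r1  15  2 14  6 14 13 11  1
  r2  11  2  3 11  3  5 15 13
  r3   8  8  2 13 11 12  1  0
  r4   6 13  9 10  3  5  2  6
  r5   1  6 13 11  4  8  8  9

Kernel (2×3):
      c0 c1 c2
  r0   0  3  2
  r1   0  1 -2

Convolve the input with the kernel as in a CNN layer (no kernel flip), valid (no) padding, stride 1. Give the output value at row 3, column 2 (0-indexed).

The receptive field on the input at this output position is [2 13 11 / 9 10 3]. Elementwise product with the kernel and sum: 13·3 + 11·2 + 10·1 + 3·-2.

65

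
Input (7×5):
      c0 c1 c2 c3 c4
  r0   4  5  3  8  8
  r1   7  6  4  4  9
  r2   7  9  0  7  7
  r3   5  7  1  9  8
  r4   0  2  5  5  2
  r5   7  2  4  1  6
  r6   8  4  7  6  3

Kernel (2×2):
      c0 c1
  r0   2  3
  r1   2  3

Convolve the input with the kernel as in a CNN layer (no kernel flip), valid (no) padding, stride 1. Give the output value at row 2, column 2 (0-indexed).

50

The receptive field on the input at this output position is [0 7 / 1 9]. Elementwise product with the kernel and sum: 0·2 + 7·3 + 1·2 + 9·3.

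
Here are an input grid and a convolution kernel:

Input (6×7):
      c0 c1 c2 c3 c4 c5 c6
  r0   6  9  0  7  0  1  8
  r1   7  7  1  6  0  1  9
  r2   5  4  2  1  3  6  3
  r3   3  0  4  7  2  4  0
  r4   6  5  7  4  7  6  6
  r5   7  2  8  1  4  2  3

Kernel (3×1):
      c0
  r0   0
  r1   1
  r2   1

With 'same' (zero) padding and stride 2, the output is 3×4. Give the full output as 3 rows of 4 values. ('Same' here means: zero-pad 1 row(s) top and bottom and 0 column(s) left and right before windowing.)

Output[0,0]: The receptive field on the zero-padded input at this output position is [0 / 6 / 7]. Elementwise product with the kernel and sum: 6·1 + 7·1.

13 1 0 17
8 6 5 3
13 15 11 9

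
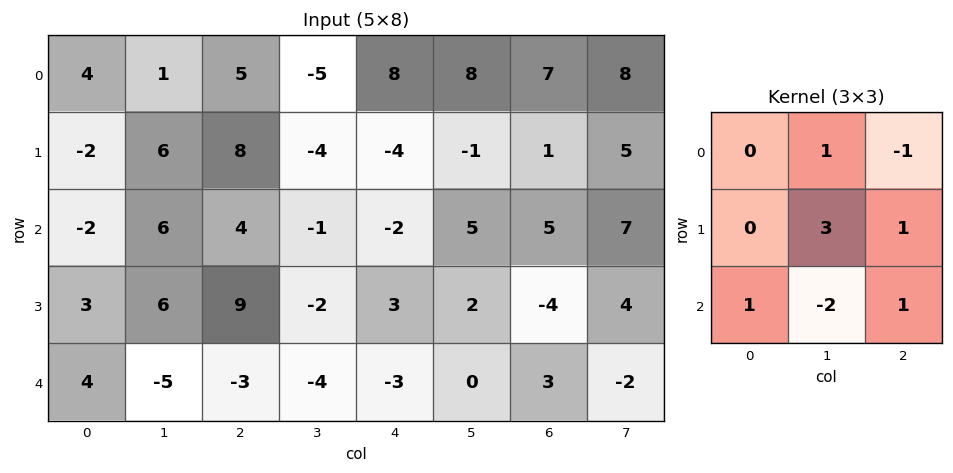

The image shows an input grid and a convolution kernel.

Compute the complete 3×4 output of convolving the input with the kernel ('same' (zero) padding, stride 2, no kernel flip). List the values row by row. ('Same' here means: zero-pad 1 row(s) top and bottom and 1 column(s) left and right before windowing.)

23 -4 35 31
-8 9 -10 32
4 -2 -8 -1

Output[0,0]: The receptive field on the zero-padded input at this output position is [0 0 0 / 0 4 1 / 0 -2 6]. Elementwise product with the kernel and sum: 0·1 + 0·-1 + 4·3 + 1·1 + 0·1 + -2·-2 + 6·1.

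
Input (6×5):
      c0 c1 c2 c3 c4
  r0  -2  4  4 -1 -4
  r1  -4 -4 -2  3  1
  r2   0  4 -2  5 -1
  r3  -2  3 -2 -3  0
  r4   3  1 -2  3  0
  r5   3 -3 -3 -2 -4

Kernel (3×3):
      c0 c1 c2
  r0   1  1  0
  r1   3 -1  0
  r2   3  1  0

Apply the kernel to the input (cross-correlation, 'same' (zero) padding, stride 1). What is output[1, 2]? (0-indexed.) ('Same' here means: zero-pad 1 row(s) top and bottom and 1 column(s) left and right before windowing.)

The receptive field on the zero-padded input at this output position is [4 4 -1 / -4 -2 3 / 4 -2 5]. Elementwise product with the kernel and sum: 4·1 + 4·1 + -4·3 + -2·-1 + 4·3 + -2·1.

8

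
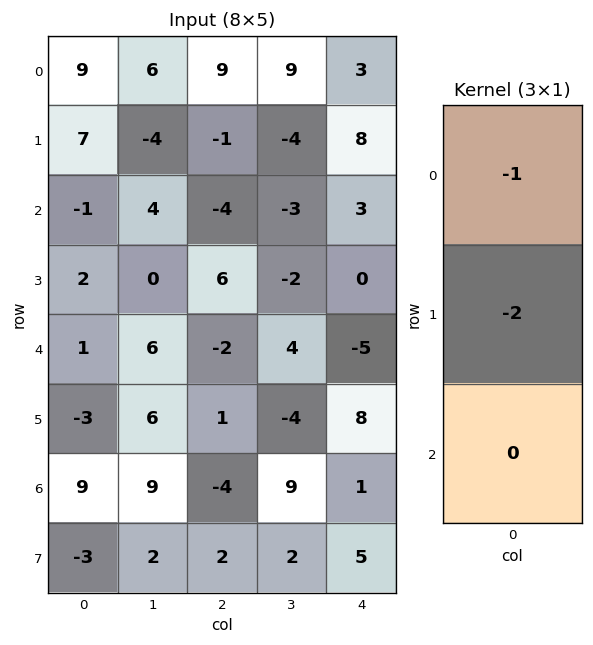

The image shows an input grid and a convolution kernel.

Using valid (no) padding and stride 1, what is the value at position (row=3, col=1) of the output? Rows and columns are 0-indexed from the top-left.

-12

The receptive field on the input at this output position is [0 / 6 / 6]. Elementwise product with the kernel and sum: 0·-1 + 6·-2.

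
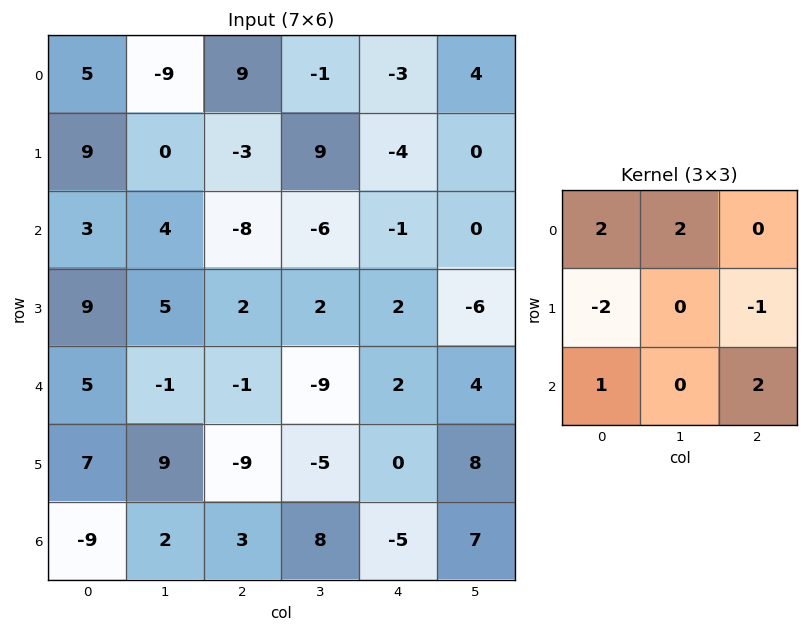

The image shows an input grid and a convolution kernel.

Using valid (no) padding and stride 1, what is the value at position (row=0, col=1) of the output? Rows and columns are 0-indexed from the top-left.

The receptive field on the input at this output position is [-9 9 -1 / 0 -3 9 / 4 -8 -6]. Elementwise product with the kernel and sum: -9·2 + 9·2 + 0·-2 + 9·-1 + 4·1 + -6·2.

-17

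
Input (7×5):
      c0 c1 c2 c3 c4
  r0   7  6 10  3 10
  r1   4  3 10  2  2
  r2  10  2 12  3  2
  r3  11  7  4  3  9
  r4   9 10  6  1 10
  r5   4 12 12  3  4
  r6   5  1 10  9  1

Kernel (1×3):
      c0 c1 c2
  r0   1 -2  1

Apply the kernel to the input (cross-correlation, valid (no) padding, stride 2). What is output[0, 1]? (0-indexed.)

14

The receptive field on the input at this output position is [10 3 10]. Elementwise product with the kernel and sum: 10·1 + 3·-2 + 10·1.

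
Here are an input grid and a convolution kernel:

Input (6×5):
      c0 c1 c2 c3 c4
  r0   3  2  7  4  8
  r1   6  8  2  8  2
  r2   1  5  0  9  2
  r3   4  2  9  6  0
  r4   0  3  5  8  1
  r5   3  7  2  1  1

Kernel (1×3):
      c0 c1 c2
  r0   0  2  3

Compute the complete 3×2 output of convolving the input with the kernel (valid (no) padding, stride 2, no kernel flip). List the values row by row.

Output[0,0]: The receptive field on the input at this output position is [3 2 7]. Elementwise product with the kernel and sum: 2·2 + 7·3.

25 32
10 24
21 19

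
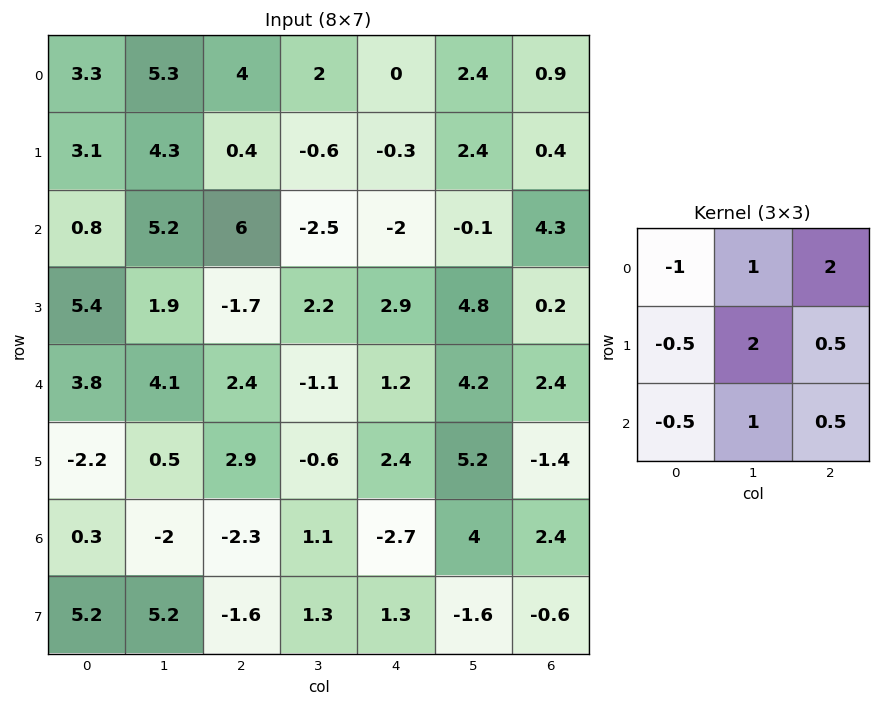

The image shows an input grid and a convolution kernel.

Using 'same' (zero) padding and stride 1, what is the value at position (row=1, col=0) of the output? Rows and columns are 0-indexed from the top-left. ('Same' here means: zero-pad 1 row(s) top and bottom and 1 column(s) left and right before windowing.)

25.65

The receptive field on the zero-padded input at this output position is [0 3.3 5.3 / 0 3.1 4.3 / 0 0.8 5.2]. Elementwise product with the kernel and sum: 0·-1 + 3.3·1 + 5.3·2 + 0·-0.5 + 3.1·2 + 4.3·0.5 + 0·-0.5 + 0.8·1 + 5.2·0.5.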